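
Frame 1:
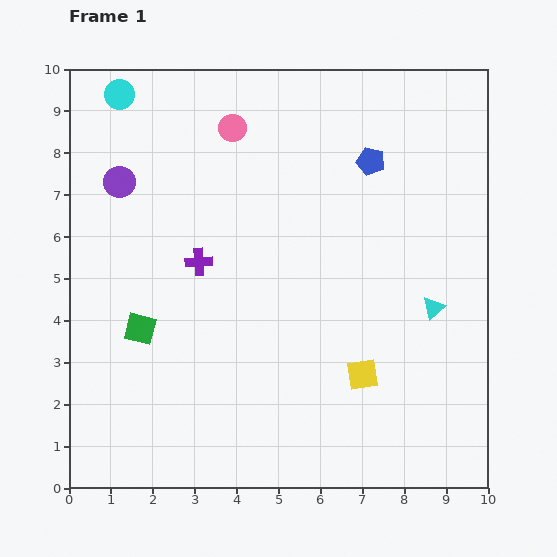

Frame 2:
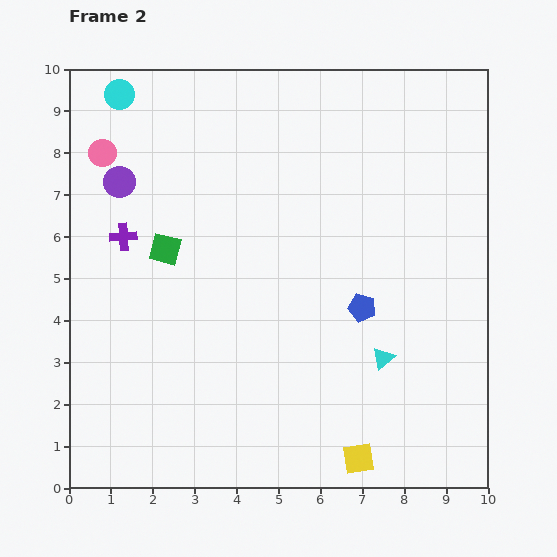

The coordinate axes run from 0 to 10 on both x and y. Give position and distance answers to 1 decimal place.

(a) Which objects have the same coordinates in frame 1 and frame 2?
the purple circle, the cyan circle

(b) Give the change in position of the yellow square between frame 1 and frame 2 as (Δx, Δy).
(-0.1, -2.0)

The yellow square was at (7.0, 2.7) in frame 1 and (6.9, 0.7) in frame 2.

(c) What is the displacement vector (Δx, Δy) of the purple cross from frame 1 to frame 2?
(-1.8, 0.6)

The purple cross was at (3.1, 5.4) in frame 1 and (1.3, 6.0) in frame 2.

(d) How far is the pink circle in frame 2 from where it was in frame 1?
3.2

The pink circle moved from (3.9, 8.6) to (0.8, 8.0), a distance of √(3.1² + 0.6²) ≈ 3.2.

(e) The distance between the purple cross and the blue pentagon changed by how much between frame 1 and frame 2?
+1.1

Distance in frame 1: 4.8. Distance in frame 2: 5.9.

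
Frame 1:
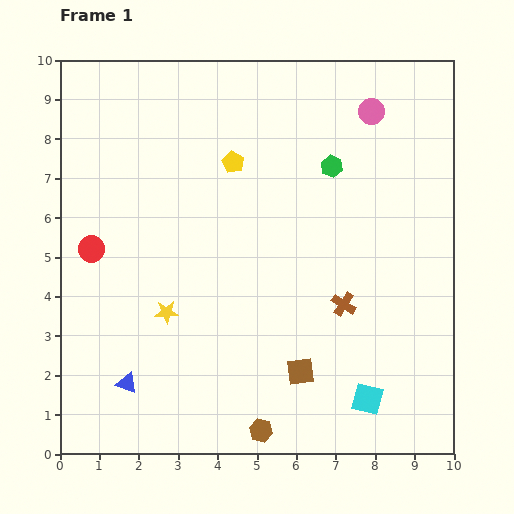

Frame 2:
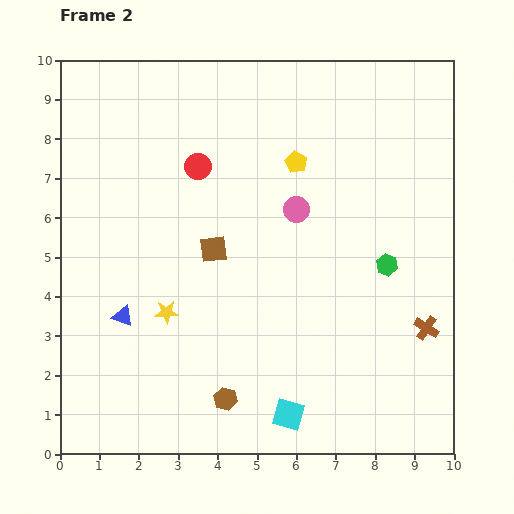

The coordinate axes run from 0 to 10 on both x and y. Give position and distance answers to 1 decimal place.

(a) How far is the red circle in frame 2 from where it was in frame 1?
3.4

The red circle moved from (0.8, 5.2) to (3.5, 7.3), a distance of √(2.7² + 2.1²) ≈ 3.4.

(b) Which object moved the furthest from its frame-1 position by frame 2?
the brown square

(moved 3.8; next 3.4)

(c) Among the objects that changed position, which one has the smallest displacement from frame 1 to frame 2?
the brown hexagon

(moved 1.2)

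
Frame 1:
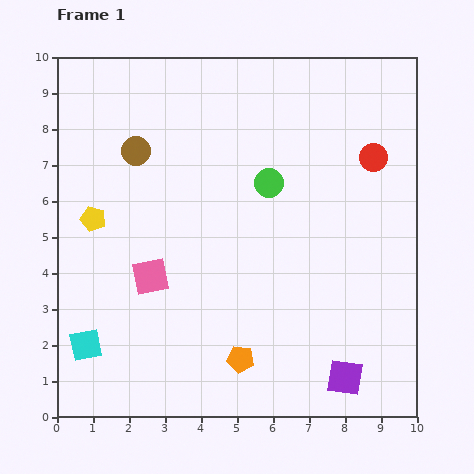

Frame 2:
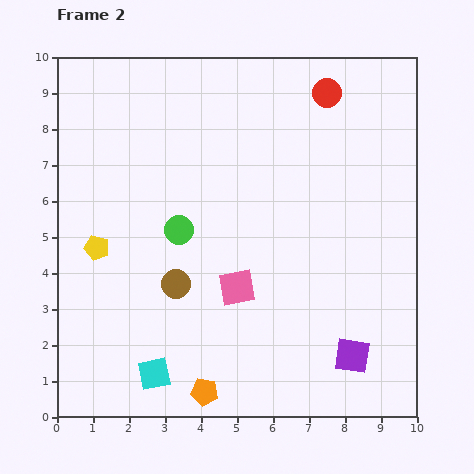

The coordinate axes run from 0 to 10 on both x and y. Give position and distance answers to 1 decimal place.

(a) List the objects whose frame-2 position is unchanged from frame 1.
none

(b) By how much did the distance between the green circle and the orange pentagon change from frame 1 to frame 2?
-0.4

Distance in frame 1: 5.0. Distance in frame 2: 4.6.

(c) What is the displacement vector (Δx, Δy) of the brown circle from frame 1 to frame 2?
(1.1, -3.7)

The brown circle was at (2.2, 7.4) in frame 1 and (3.3, 3.7) in frame 2.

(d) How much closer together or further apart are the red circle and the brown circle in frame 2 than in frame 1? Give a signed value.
+0.2

Distance in frame 1: 6.6. Distance in frame 2: 6.8.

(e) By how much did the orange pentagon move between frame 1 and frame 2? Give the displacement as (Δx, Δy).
(-1.0, -0.9)

The orange pentagon was at (5.1, 1.6) in frame 1 and (4.1, 0.7) in frame 2.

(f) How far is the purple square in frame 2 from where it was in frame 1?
0.6

The purple square moved from (8.0, 1.1) to (8.2, 1.7), a distance of √(0.2² + 0.6²) ≈ 0.6.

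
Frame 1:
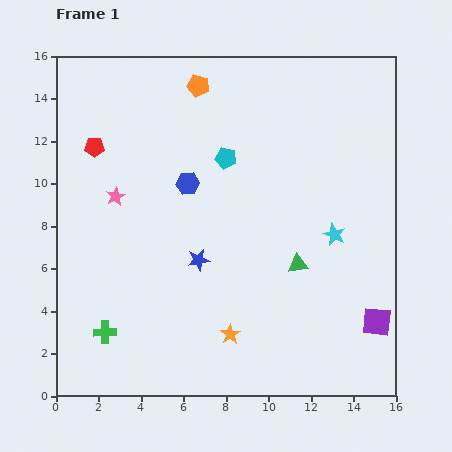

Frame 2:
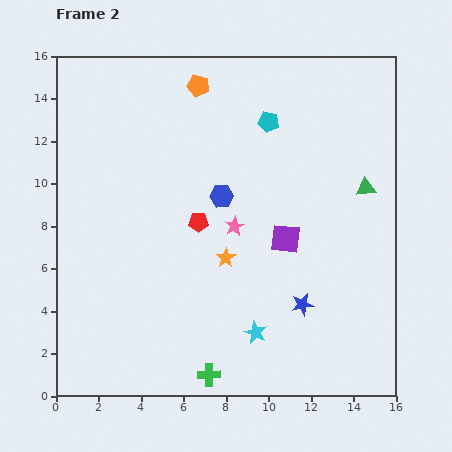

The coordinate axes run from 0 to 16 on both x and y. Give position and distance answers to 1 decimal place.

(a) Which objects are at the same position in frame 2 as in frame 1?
the orange pentagon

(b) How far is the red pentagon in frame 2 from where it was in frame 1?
6.0

The red pentagon moved from (1.8, 11.7) to (6.7, 8.2), a distance of √(4.9² + 3.5²) ≈ 6.0.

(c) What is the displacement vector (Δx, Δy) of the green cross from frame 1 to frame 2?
(4.9, -2.0)

The green cross was at (2.3, 3.0) in frame 1 and (7.2, 1.0) in frame 2.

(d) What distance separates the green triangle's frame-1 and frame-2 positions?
4.8

The green triangle moved from (11.4, 6.2) to (14.6, 9.8), a distance of √(3.2² + 3.6²) ≈ 4.8.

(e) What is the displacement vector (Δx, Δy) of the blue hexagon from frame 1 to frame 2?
(1.6, -0.6)

The blue hexagon was at (6.2, 10.0) in frame 1 and (7.8, 9.4) in frame 2.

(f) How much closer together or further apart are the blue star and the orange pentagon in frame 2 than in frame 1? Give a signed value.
+3.2

Distance in frame 1: 8.2. Distance in frame 2: 11.4.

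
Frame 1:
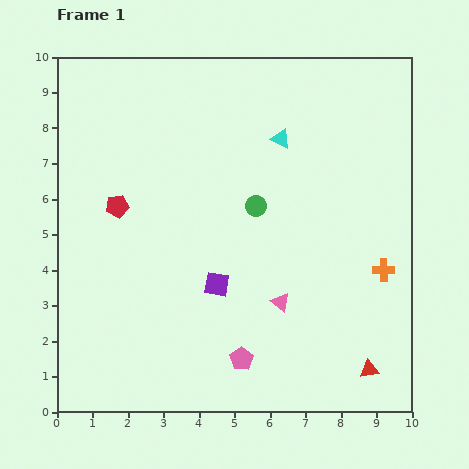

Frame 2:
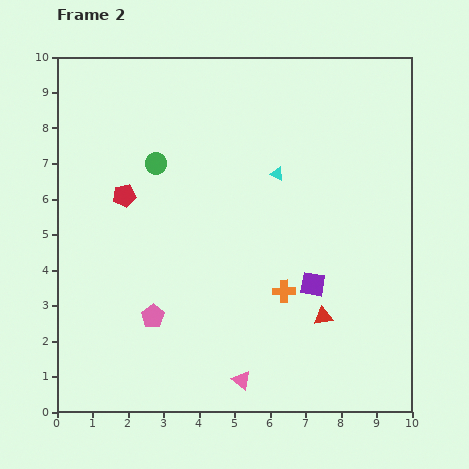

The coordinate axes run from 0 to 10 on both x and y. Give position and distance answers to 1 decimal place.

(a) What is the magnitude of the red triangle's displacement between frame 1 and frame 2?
2.0

The red triangle moved from (8.8, 1.2) to (7.5, 2.7), a distance of √(1.3² + 1.5²) ≈ 2.0.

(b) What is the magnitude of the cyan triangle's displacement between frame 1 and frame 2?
1.0

The cyan triangle moved from (6.3, 7.7) to (6.2, 6.7), a distance of √(0.1² + 1.0²) ≈ 1.0.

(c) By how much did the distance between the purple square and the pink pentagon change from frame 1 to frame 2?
+2.4

Distance in frame 1: 2.2. Distance in frame 2: 4.6.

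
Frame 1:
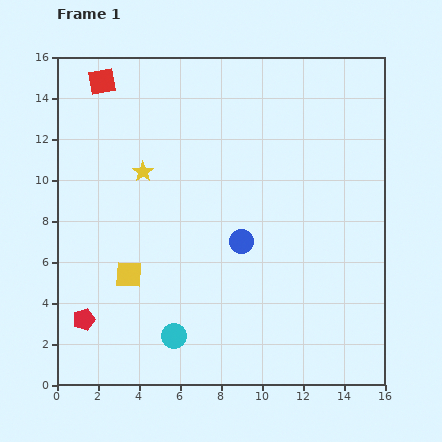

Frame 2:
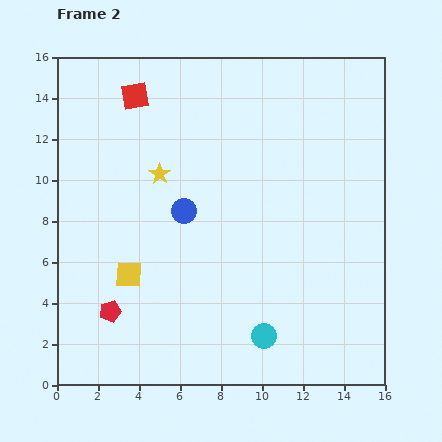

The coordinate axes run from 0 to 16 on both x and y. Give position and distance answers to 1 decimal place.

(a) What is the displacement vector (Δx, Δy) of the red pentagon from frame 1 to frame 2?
(1.3, 0.4)

The red pentagon was at (1.3, 3.2) in frame 1 and (2.6, 3.6) in frame 2.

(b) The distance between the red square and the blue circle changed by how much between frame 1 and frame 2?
-4.2

Distance in frame 1: 10.3. Distance in frame 2: 6.1.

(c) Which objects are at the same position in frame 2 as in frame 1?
the yellow square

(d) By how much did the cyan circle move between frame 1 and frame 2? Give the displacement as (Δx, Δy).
(4.4, 0.0)

The cyan circle was at (5.7, 2.4) in frame 1 and (10.1, 2.4) in frame 2.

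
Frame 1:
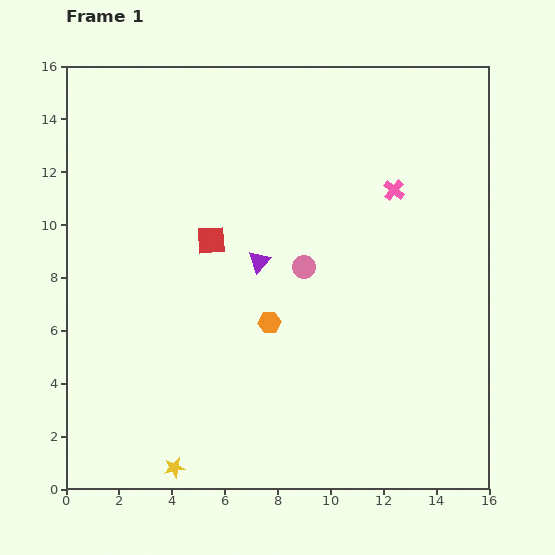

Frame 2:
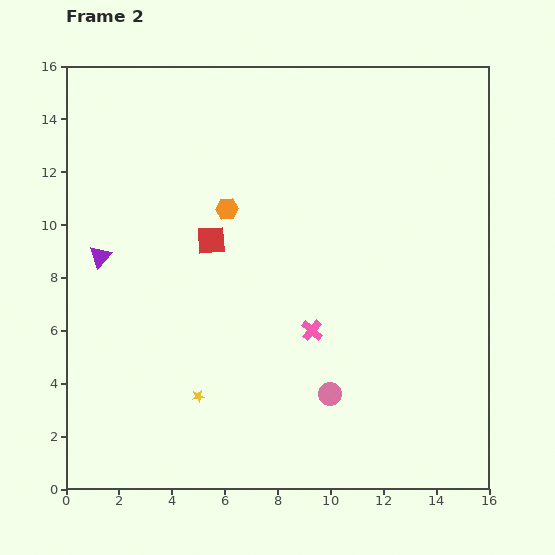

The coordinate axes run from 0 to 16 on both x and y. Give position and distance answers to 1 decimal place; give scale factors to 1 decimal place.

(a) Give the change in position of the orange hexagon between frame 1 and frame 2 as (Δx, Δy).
(-1.6, 4.3)

The orange hexagon was at (7.7, 6.3) in frame 1 and (6.1, 10.6) in frame 2.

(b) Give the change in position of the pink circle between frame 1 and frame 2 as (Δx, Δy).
(1.0, -4.8)

The pink circle was at (9.0, 8.4) in frame 1 and (10.0, 3.6) in frame 2.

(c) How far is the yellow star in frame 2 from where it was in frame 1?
2.8

The yellow star moved from (4.1, 0.8) to (5.0, 3.5), a distance of √(0.9² + 2.7²) ≈ 2.8.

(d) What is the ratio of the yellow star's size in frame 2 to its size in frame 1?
0.6×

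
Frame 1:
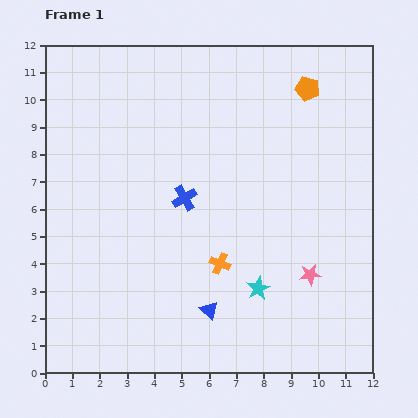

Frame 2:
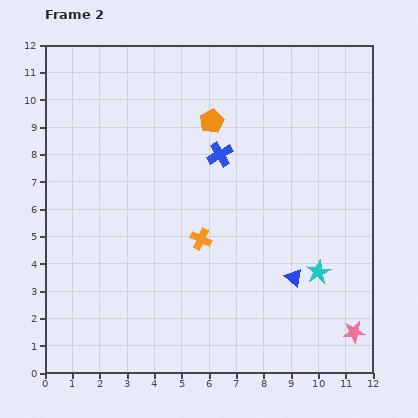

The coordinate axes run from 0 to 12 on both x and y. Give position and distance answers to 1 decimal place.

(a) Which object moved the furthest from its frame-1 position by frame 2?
the orange pentagon

(moved 3.7; next 3.3)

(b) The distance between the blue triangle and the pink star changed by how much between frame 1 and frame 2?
-0.9

Distance in frame 1: 3.9. Distance in frame 2: 3.0.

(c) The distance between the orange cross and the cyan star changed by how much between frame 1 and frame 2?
+2.8

Distance in frame 1: 1.7. Distance in frame 2: 4.5.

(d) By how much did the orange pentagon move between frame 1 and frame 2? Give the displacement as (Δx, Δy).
(-3.5, -1.2)

The orange pentagon was at (9.6, 10.4) in frame 1 and (6.1, 9.2) in frame 2.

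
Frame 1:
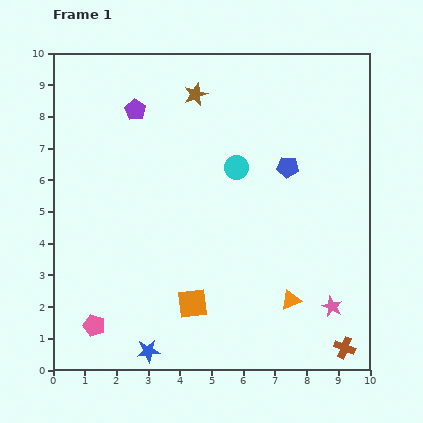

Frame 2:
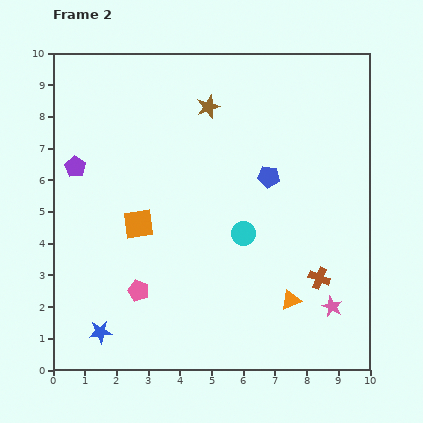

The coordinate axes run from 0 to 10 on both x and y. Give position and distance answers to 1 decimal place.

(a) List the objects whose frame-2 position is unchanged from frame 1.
the pink star, the orange triangle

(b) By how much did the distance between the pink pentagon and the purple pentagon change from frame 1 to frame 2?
-2.5

Distance in frame 1: 6.9. Distance in frame 2: 4.4.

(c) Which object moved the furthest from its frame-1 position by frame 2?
the orange square

(moved 3.0; next 2.6)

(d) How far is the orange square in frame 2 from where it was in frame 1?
3.0

The orange square moved from (4.4, 2.1) to (2.7, 4.6), a distance of √(1.7² + 2.5²) ≈ 3.0.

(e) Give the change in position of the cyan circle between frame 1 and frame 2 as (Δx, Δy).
(0.2, -2.1)

The cyan circle was at (5.8, 6.4) in frame 1 and (6.0, 4.3) in frame 2.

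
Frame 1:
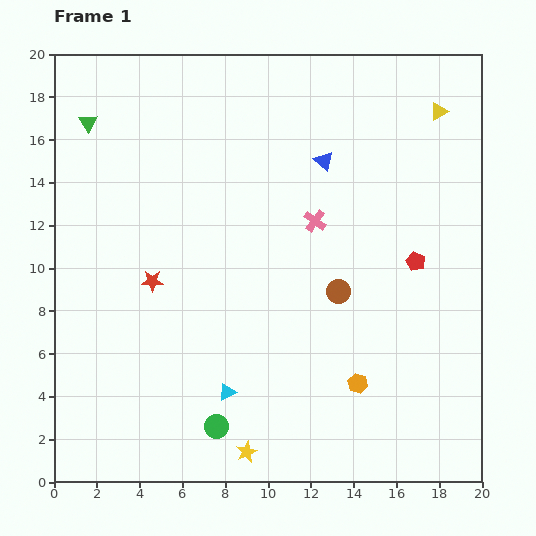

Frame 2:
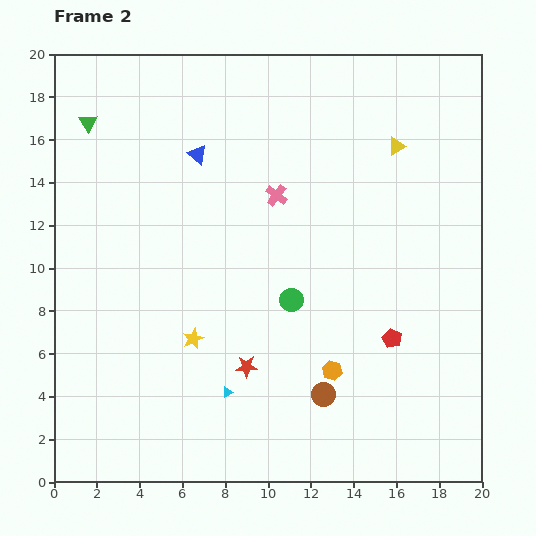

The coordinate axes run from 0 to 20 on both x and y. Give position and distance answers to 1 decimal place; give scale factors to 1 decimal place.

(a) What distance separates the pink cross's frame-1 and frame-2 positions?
2.2

The pink cross moved from (12.2, 12.2) to (10.4, 13.4), a distance of √(1.8² + 1.2²) ≈ 2.2.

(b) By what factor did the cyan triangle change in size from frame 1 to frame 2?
0.6×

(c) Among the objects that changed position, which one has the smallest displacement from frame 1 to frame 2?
the orange hexagon

(moved 1.3)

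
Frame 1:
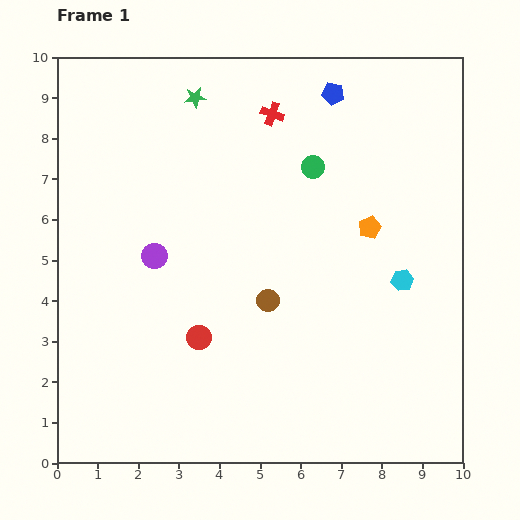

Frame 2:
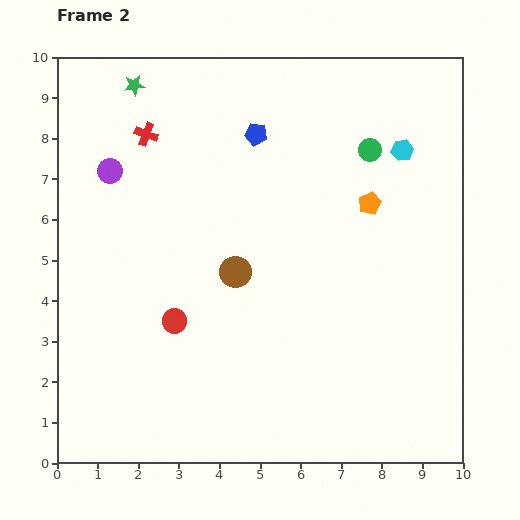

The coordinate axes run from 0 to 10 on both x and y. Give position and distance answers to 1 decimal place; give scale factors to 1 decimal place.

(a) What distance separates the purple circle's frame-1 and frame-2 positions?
2.4

The purple circle moved from (2.4, 5.1) to (1.3, 7.2), a distance of √(1.1² + 2.1²) ≈ 2.4.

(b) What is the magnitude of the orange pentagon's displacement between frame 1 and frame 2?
0.6

The orange pentagon moved from (7.7, 5.8) to (7.7, 6.4), a distance of √(0.0² + 0.6²) ≈ 0.6.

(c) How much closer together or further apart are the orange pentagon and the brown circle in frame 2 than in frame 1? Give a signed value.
+0.6

Distance in frame 1: 3.1. Distance in frame 2: 3.7.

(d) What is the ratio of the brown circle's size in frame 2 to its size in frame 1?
1.4×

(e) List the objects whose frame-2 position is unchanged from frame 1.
none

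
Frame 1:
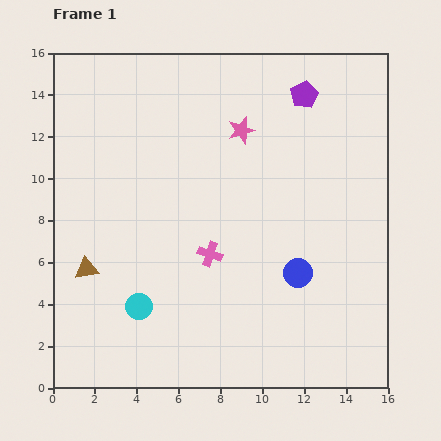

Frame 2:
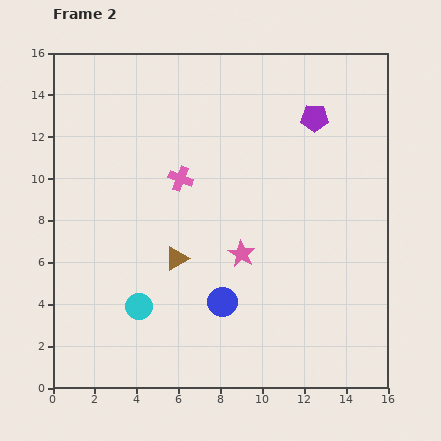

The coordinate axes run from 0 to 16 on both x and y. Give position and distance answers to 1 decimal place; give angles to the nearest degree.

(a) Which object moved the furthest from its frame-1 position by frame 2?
the pink star

(moved 5.9; next 4.3)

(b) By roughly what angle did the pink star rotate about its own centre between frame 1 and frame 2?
25° counter-clockwise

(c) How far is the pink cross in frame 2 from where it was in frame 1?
3.9

The pink cross moved from (7.5, 6.4) to (6.1, 10.0), a distance of √(1.4² + 3.6²) ≈ 3.9.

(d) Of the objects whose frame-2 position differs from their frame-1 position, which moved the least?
the purple pentagon

(moved 1.2)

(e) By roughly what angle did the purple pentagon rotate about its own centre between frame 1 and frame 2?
31° clockwise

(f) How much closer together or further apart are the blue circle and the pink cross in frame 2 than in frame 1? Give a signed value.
+1.9

Distance in frame 1: 4.3. Distance in frame 2: 6.2.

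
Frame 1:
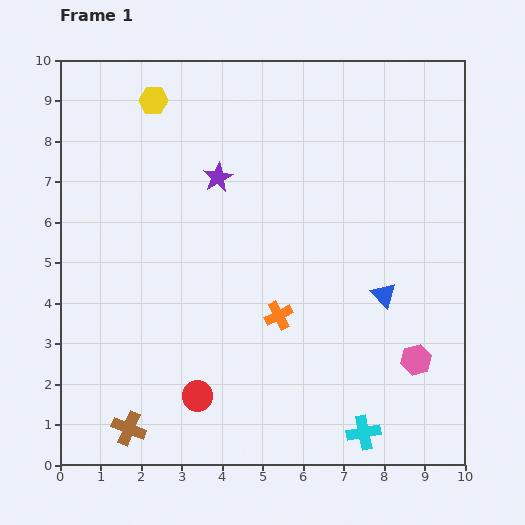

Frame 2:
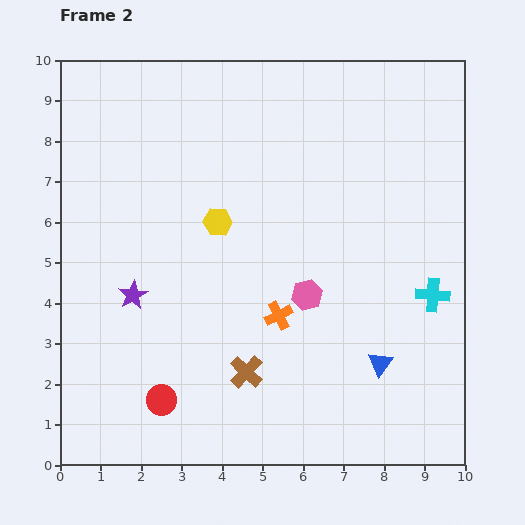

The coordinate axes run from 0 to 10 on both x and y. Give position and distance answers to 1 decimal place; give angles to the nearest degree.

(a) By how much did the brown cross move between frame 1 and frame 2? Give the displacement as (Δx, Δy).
(2.9, 1.4)

The brown cross was at (1.7, 0.9) in frame 1 and (4.6, 2.3) in frame 2.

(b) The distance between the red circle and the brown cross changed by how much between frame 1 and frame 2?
+0.3

Distance in frame 1: 1.9. Distance in frame 2: 2.2.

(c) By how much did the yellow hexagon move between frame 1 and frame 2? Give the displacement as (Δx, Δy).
(1.6, -3.0)

The yellow hexagon was at (2.3, 9.0) in frame 1 and (3.9, 6.0) in frame 2.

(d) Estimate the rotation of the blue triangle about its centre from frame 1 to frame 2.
19° clockwise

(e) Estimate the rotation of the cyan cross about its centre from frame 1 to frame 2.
16° clockwise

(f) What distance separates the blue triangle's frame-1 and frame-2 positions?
1.7

The blue triangle moved from (8.0, 4.2) to (7.9, 2.5), a distance of √(0.1² + 1.7²) ≈ 1.7.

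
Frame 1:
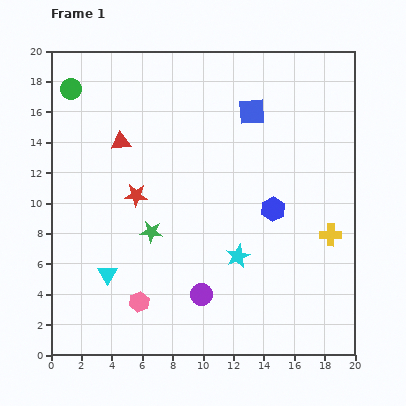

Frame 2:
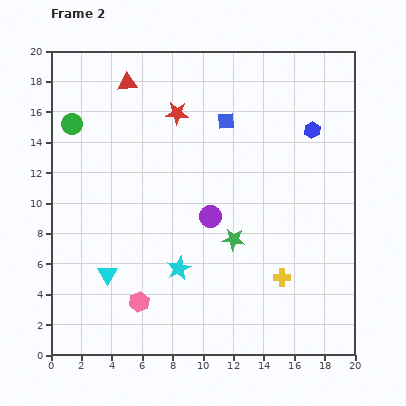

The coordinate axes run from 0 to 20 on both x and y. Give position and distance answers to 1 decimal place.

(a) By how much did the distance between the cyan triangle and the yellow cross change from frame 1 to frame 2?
-3.4

Distance in frame 1: 14.9. Distance in frame 2: 11.5.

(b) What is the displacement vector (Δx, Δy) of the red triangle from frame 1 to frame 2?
(0.4, 3.9)

The red triangle was at (4.6, 14.0) in frame 1 and (5.0, 17.9) in frame 2.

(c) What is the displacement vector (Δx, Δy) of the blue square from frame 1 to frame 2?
(-1.7, -0.6)

The blue square was at (13.2, 16.0) in frame 1 and (11.5, 15.4) in frame 2.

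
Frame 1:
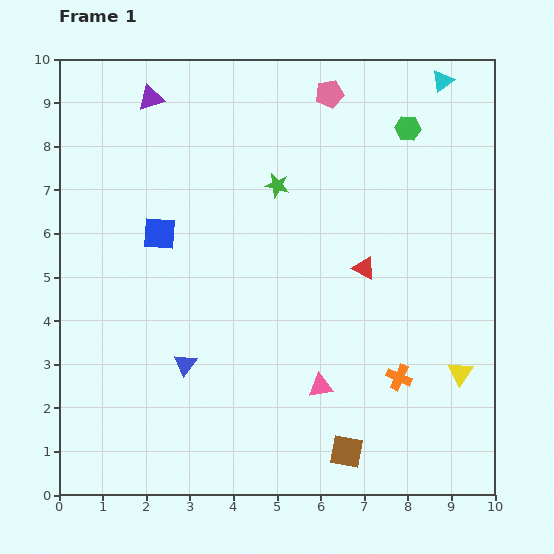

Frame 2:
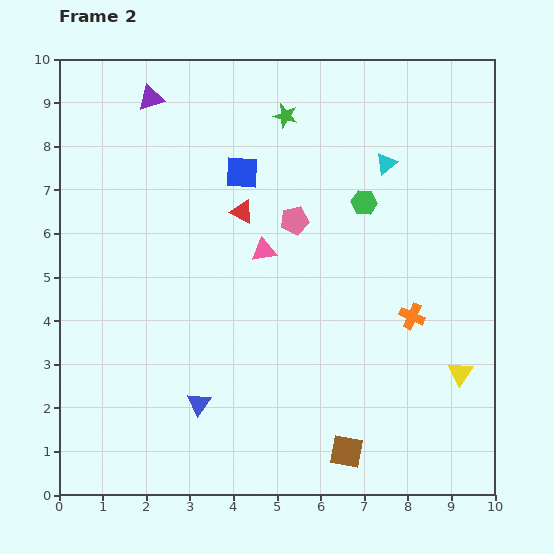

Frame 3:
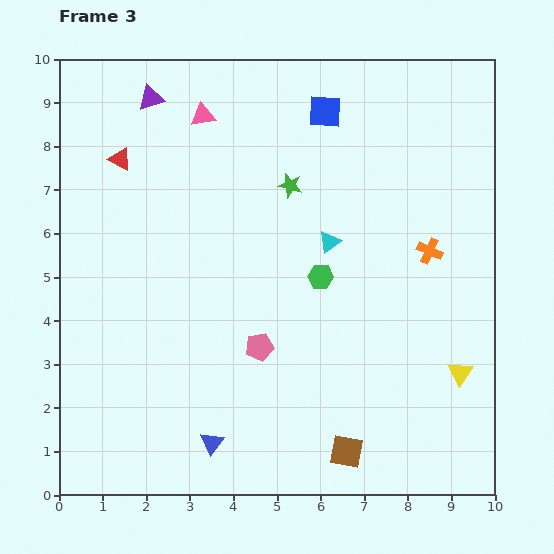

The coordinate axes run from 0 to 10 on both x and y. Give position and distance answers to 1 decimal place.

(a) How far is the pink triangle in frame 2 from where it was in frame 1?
3.4

The pink triangle moved from (6.0, 2.5) to (4.7, 5.6), a distance of √(1.3² + 3.1²) ≈ 3.4.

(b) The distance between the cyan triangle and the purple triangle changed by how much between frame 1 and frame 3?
-1.4

Distance in frame 1: 6.7. Distance in frame 3: 5.3.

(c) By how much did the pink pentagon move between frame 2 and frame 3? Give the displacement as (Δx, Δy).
(-0.8, -2.9)

The pink pentagon was at (5.4, 6.3) in frame 2 and (4.6, 3.4) in frame 3.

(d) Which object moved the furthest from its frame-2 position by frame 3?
the pink triangle

(moved 3.4; next 3.0)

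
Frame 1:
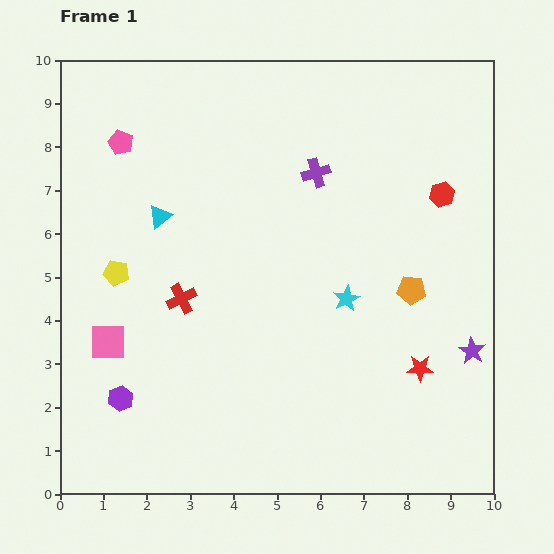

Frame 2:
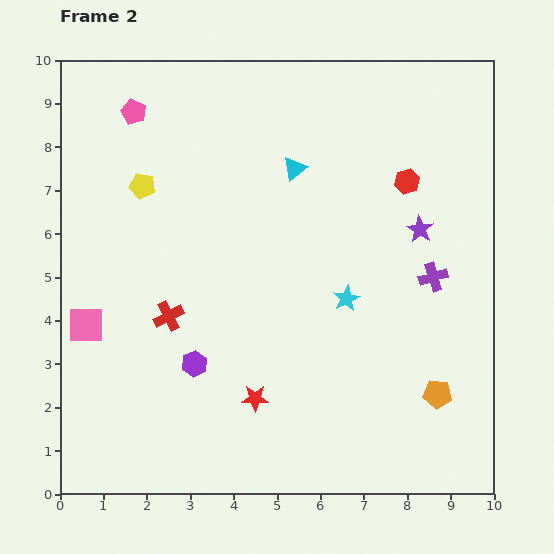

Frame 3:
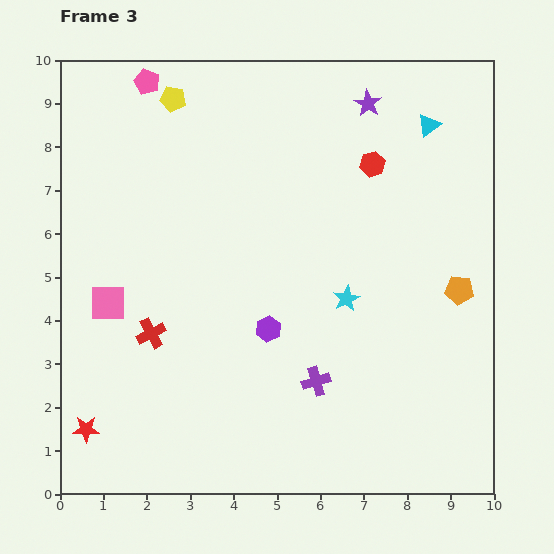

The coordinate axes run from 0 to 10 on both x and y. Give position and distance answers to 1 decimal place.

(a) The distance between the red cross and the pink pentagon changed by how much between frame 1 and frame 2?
+0.9

Distance in frame 1: 3.9. Distance in frame 2: 4.8.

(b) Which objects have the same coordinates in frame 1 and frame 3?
the cyan star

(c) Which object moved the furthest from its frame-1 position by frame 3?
the red star

(moved 7.8; next 6.5)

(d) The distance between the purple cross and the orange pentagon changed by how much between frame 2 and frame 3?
+1.2

Distance in frame 2: 2.7. Distance in frame 3: 3.9.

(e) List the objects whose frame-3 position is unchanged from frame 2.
the cyan star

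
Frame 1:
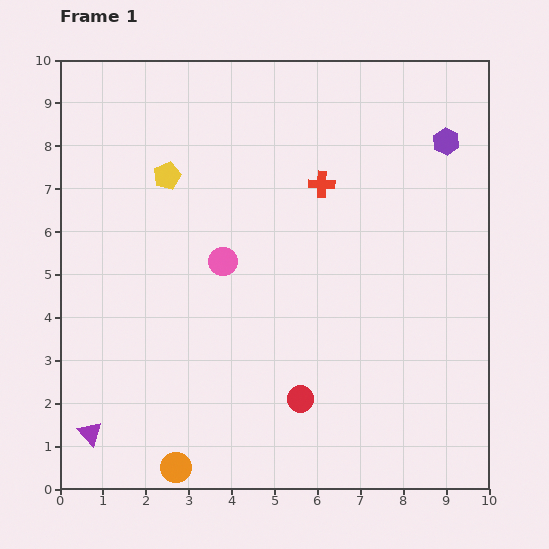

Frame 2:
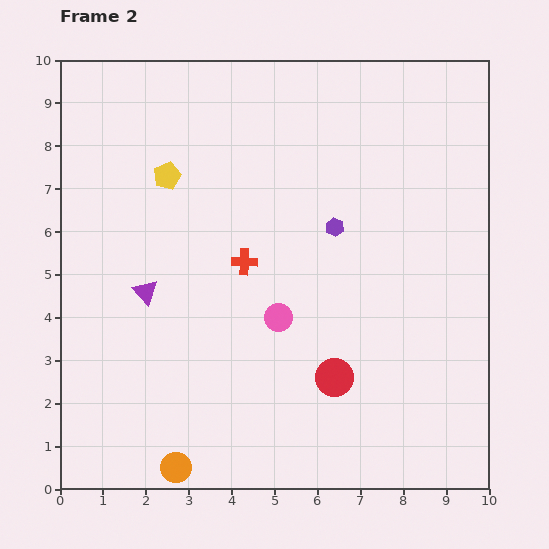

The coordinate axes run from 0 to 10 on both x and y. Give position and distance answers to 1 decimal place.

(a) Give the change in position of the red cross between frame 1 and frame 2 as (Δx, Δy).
(-1.8, -1.8)

The red cross was at (6.1, 7.1) in frame 1 and (4.3, 5.3) in frame 2.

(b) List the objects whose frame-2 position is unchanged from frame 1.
the orange circle, the yellow pentagon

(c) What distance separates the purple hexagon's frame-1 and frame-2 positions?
3.3

The purple hexagon moved from (9.0, 8.1) to (6.4, 6.1), a distance of √(2.6² + 2.0²) ≈ 3.3.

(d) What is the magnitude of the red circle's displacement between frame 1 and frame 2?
0.9

The red circle moved from (5.6, 2.1) to (6.4, 2.6), a distance of √(0.8² + 0.5²) ≈ 0.9.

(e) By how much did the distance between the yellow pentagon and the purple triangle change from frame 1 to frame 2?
-3.6

Distance in frame 1: 6.3. Distance in frame 2: 2.7.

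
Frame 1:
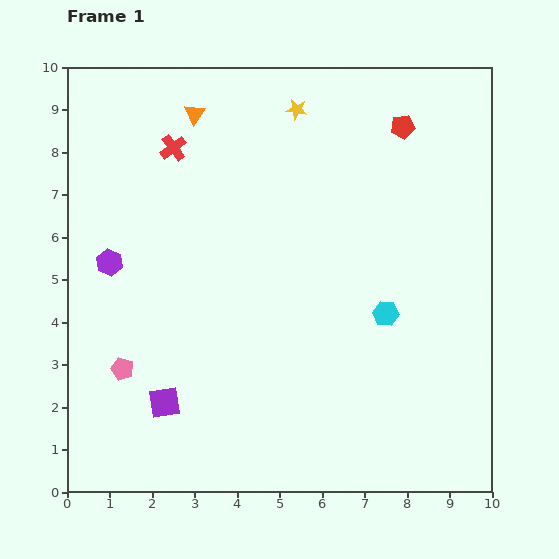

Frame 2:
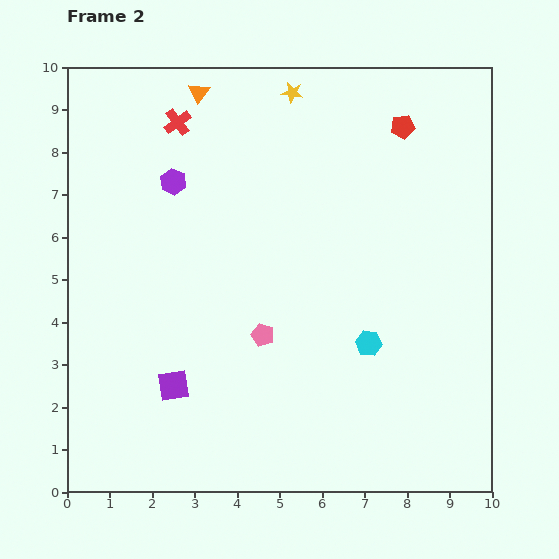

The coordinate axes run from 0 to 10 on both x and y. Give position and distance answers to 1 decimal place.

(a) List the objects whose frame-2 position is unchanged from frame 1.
the red pentagon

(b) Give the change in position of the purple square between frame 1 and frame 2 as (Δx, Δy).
(0.2, 0.4)

The purple square was at (2.3, 2.1) in frame 1 and (2.5, 2.5) in frame 2.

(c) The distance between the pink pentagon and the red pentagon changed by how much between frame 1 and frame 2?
-2.8

Distance in frame 1: 8.7. Distance in frame 2: 5.9.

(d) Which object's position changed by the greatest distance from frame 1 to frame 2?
the pink pentagon

(moved 3.4; next 2.4)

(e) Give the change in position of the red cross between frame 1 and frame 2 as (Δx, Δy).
(0.1, 0.6)

The red cross was at (2.5, 8.1) in frame 1 and (2.6, 8.7) in frame 2.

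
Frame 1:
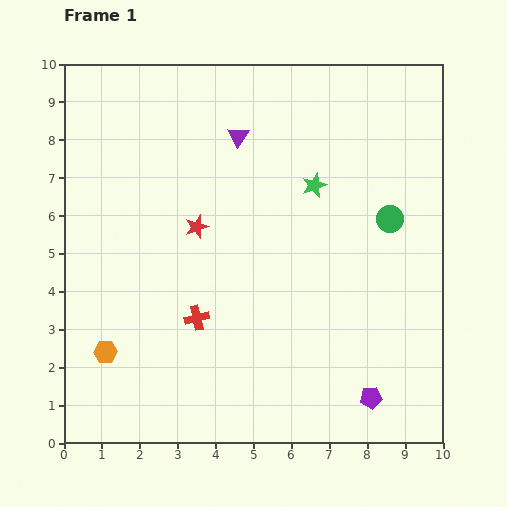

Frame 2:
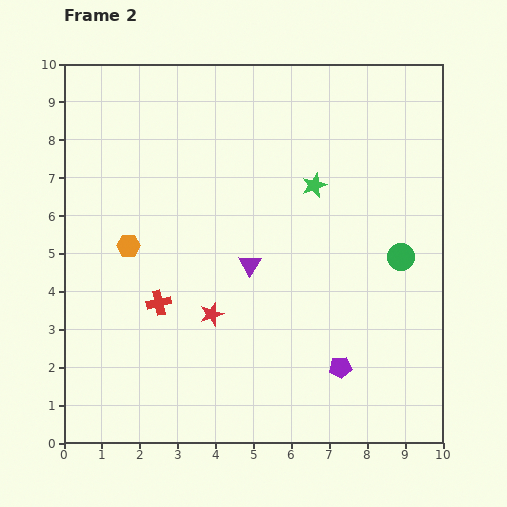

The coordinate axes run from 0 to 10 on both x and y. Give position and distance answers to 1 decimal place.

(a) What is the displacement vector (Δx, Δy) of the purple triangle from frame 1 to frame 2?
(0.3, -3.4)

The purple triangle was at (4.6, 8.1) in frame 1 and (4.9, 4.7) in frame 2.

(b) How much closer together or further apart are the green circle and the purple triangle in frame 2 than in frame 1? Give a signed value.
-0.6

Distance in frame 1: 4.6. Distance in frame 2: 4.0.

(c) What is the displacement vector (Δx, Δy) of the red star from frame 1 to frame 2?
(0.4, -2.3)

The red star was at (3.5, 5.7) in frame 1 and (3.9, 3.4) in frame 2.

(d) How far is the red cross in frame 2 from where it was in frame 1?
1.1

The red cross moved from (3.5, 3.3) to (2.5, 3.7), a distance of √(1.0² + 0.4²) ≈ 1.1.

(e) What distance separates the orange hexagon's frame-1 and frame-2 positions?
2.9

The orange hexagon moved from (1.1, 2.4) to (1.7, 5.2), a distance of √(0.6² + 2.8²) ≈ 2.9.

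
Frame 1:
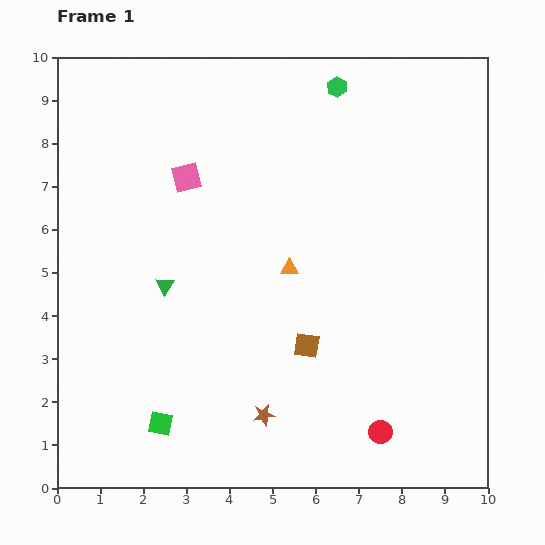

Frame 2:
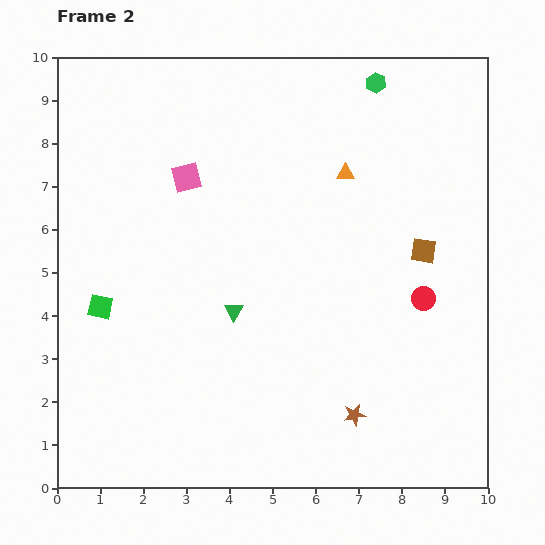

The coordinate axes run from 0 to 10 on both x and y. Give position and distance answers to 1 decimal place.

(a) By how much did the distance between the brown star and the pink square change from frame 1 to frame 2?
+0.9

Distance in frame 1: 5.8. Distance in frame 2: 6.7.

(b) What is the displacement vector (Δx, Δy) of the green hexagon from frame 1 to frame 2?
(0.9, 0.1)

The green hexagon was at (6.5, 9.3) in frame 1 and (7.4, 9.4) in frame 2.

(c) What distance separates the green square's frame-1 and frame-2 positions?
3.0

The green square moved from (2.4, 1.5) to (1.0, 4.2), a distance of √(1.4² + 2.7²) ≈ 3.0.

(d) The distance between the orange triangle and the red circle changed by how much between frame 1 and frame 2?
-0.9

Distance in frame 1: 4.3. Distance in frame 2: 3.4.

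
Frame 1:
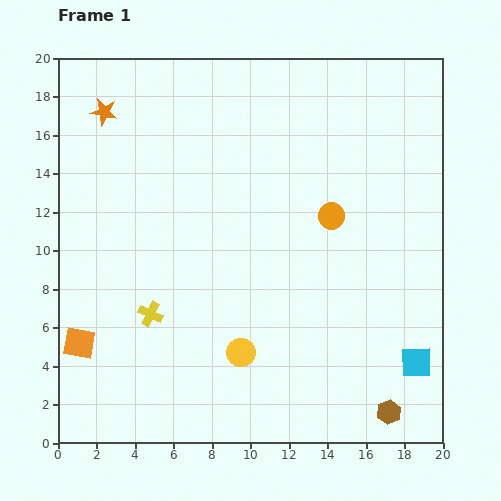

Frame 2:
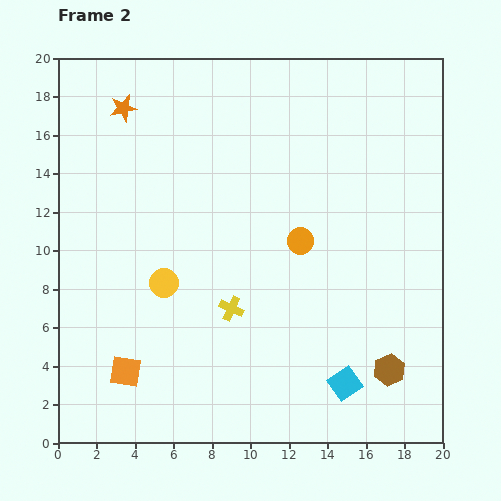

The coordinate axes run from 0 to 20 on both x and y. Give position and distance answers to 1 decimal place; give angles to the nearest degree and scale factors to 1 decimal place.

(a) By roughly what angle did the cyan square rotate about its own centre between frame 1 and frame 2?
34° counter-clockwise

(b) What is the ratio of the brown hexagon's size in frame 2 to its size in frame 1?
1.3×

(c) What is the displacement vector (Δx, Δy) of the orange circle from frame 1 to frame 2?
(-1.6, -1.3)

The orange circle was at (14.2, 11.8) in frame 1 and (12.6, 10.5) in frame 2.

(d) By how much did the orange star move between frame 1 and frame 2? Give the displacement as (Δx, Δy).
(1.0, 0.2)

The orange star was at (2.4, 17.2) in frame 1 and (3.4, 17.4) in frame 2.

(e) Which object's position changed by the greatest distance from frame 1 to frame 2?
the yellow circle

(moved 5.4; next 4.2)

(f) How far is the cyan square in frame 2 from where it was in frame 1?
3.9

The cyan square moved from (18.6, 4.2) to (14.9, 3.1), a distance of √(3.7² + 1.1²) ≈ 3.9.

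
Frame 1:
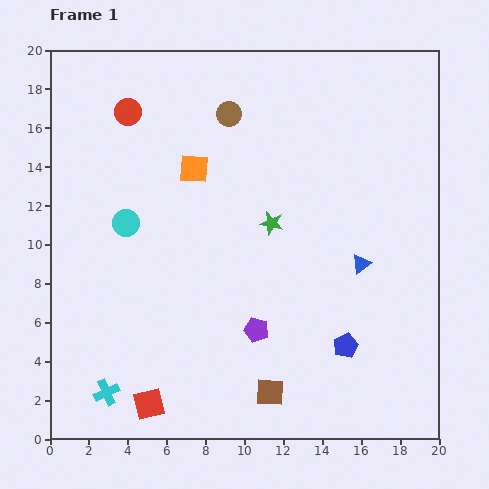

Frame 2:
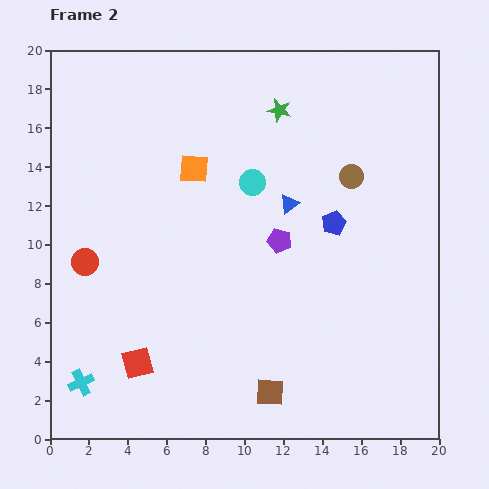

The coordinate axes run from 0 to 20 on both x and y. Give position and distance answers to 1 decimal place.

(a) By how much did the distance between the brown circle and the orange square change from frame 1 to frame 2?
+4.8

Distance in frame 1: 3.3. Distance in frame 2: 8.1.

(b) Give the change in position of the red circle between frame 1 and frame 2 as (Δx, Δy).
(-2.2, -7.7)

The red circle was at (4.0, 16.8) in frame 1 and (1.8, 9.1) in frame 2.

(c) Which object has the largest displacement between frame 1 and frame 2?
the red circle

(moved 8.0; next 7.1)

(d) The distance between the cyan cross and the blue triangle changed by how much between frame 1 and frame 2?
-0.6

Distance in frame 1: 14.7. Distance in frame 2: 14.1.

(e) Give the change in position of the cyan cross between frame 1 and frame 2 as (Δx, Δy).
(-1.3, 0.5)

The cyan cross was at (2.9, 2.4) in frame 1 and (1.6, 2.9) in frame 2.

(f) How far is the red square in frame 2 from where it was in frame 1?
2.2

The red square moved from (5.1, 1.8) to (4.5, 3.9), a distance of √(0.6² + 2.1²) ≈ 2.2.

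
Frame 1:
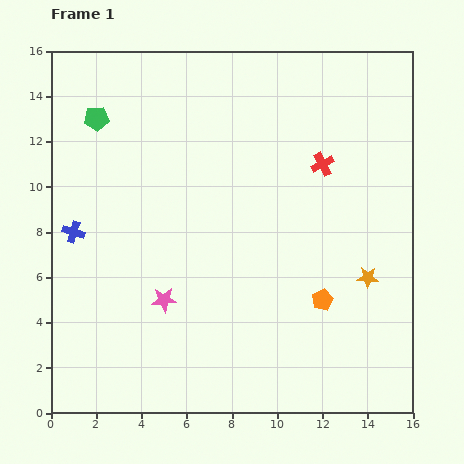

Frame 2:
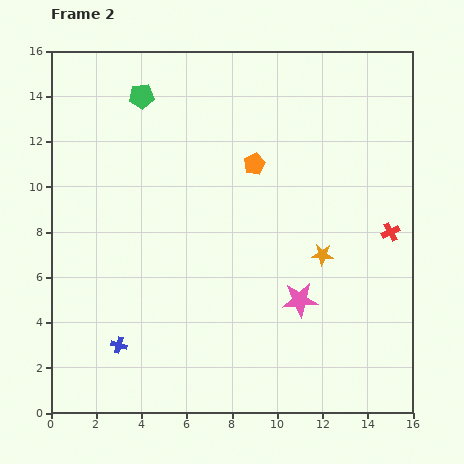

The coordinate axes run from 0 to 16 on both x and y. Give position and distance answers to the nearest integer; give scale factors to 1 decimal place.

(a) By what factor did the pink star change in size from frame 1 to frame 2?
1.4×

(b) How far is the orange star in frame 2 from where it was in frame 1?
2

The orange star moved from (14, 6) to (12, 7), a distance of √(2² + 1²) ≈ 2.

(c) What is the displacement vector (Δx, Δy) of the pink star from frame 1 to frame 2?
(6, 0)

The pink star was at (5, 5) in frame 1 and (11, 5) in frame 2.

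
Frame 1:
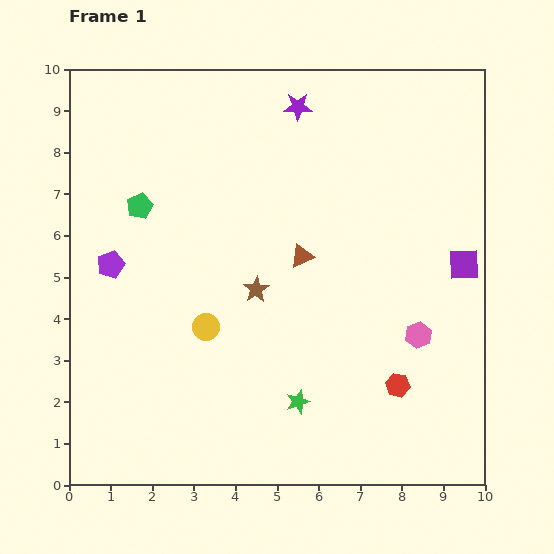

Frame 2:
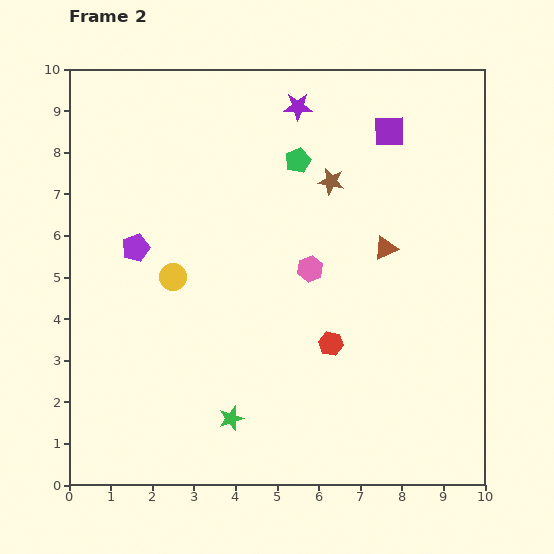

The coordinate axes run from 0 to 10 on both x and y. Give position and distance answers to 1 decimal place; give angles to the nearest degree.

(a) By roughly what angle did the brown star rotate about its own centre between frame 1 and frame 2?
29° counter-clockwise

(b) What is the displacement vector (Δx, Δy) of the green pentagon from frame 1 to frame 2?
(3.8, 1.1)

The green pentagon was at (1.7, 6.7) in frame 1 and (5.5, 7.8) in frame 2.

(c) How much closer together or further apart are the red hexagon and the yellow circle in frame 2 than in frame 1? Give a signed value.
-0.7

Distance in frame 1: 4.8. Distance in frame 2: 4.1.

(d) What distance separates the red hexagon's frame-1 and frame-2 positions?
1.9

The red hexagon moved from (7.9, 2.4) to (6.3, 3.4), a distance of √(1.6² + 1.0²) ≈ 1.9.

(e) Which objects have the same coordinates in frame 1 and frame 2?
the purple star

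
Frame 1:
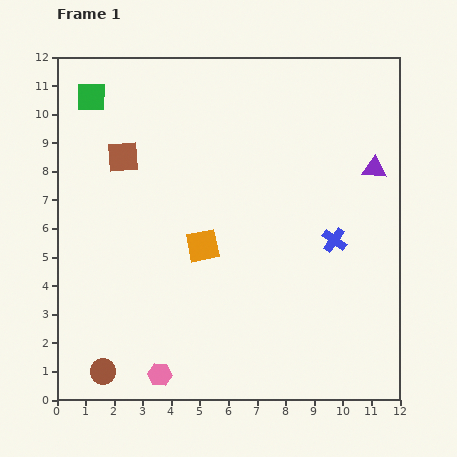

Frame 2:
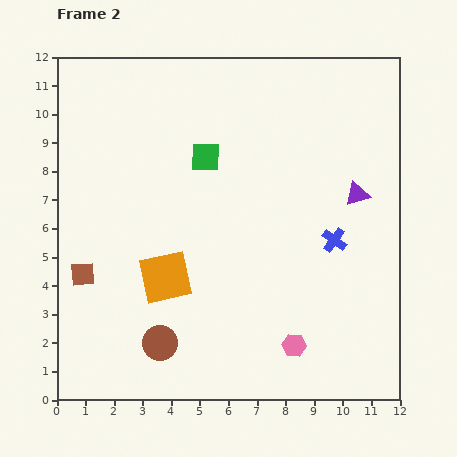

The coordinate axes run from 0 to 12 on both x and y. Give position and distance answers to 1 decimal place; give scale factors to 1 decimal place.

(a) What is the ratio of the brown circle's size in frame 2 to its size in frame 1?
1.4×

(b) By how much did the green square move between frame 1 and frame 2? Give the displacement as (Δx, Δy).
(4.0, -2.1)

The green square was at (1.2, 10.6) in frame 1 and (5.2, 8.5) in frame 2.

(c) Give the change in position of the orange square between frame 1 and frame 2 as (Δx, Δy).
(-1.3, -1.1)

The orange square was at (5.1, 5.4) in frame 1 and (3.8, 4.3) in frame 2.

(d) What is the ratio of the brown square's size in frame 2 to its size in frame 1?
0.8×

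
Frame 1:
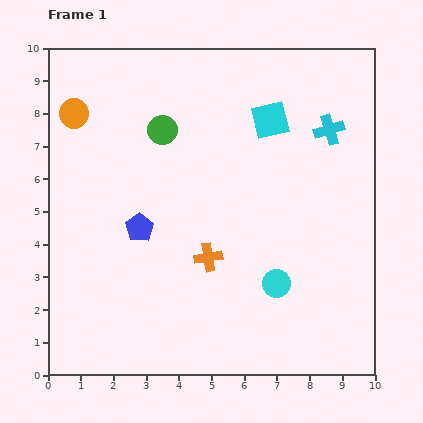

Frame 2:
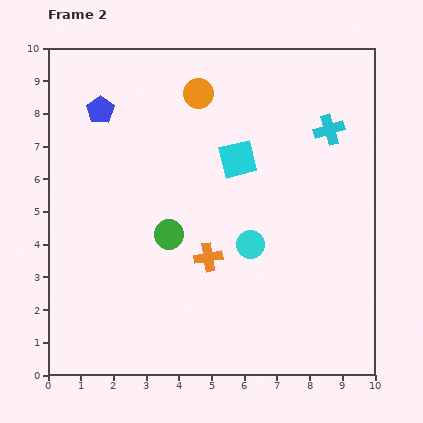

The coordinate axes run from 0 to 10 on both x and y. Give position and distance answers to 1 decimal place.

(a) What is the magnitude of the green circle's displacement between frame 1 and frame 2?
3.2

The green circle moved from (3.5, 7.5) to (3.7, 4.3), a distance of √(0.2² + 3.2²) ≈ 3.2.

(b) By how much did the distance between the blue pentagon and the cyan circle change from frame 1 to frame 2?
+1.7

Distance in frame 1: 4.5. Distance in frame 2: 6.2.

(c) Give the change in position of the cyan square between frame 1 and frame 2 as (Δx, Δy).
(-1.0, -1.2)

The cyan square was at (6.8, 7.8) in frame 1 and (5.8, 6.6) in frame 2.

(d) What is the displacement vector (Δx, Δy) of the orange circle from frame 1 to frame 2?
(3.8, 0.6)

The orange circle was at (0.8, 8.0) in frame 1 and (4.6, 8.6) in frame 2.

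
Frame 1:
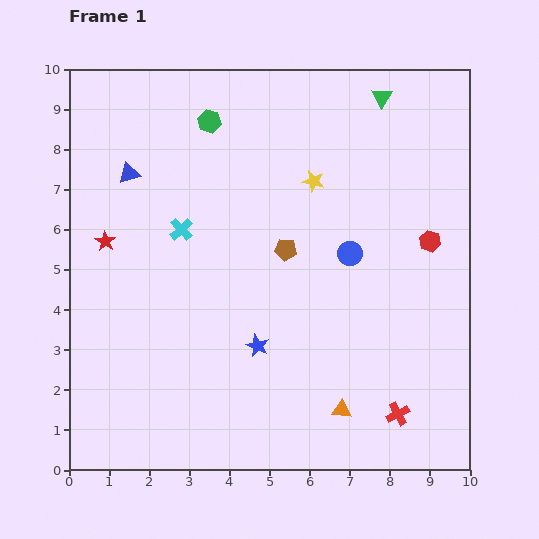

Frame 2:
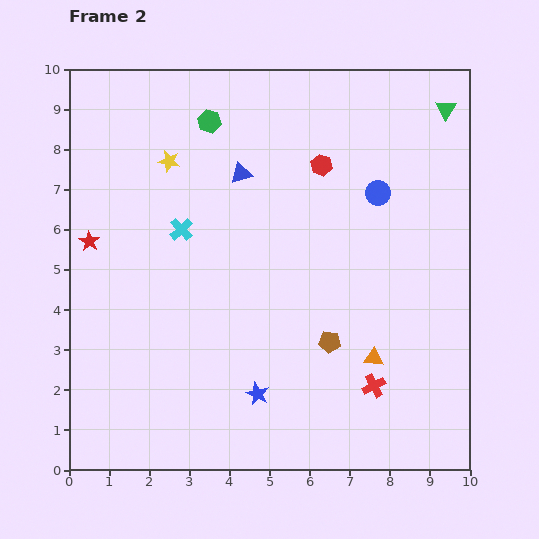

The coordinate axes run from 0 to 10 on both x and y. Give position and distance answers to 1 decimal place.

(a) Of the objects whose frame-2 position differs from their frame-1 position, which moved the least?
the red star

(moved 0.4)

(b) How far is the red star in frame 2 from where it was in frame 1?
0.4

The red star moved from (0.9, 5.7) to (0.5, 5.7), a distance of √(0.4² + 0.0²) ≈ 0.4.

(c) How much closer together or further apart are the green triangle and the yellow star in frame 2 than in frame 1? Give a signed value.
+4.3

Distance in frame 1: 2.7. Distance in frame 2: 7.0.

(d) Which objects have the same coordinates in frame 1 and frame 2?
the cyan cross, the green hexagon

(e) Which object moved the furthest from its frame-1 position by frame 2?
the yellow star

(moved 3.6; next 3.3)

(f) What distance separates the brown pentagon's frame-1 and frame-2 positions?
2.5

The brown pentagon moved from (5.4, 5.5) to (6.5, 3.2), a distance of √(1.1² + 2.3²) ≈ 2.5.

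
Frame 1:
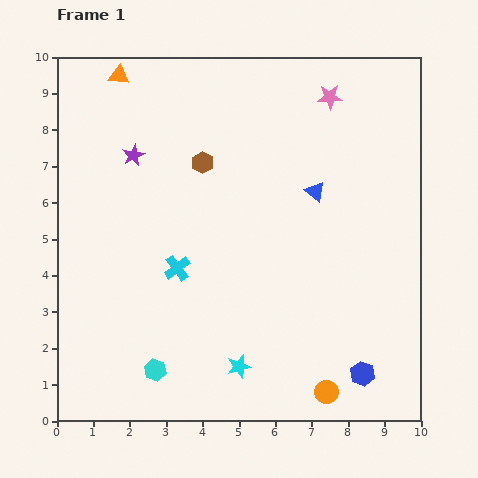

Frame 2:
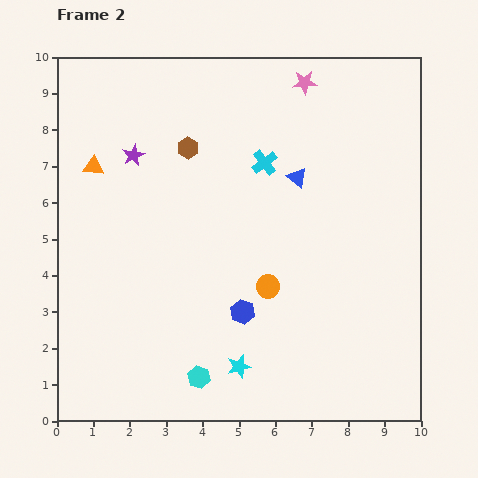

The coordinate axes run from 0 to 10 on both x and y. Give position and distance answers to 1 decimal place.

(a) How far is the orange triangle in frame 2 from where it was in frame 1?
2.6

The orange triangle moved from (1.7, 9.5) to (1.0, 7.0), a distance of √(0.7² + 2.5²) ≈ 2.6.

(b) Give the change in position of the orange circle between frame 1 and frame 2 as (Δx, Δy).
(-1.6, 2.9)

The orange circle was at (7.4, 0.8) in frame 1 and (5.8, 3.7) in frame 2.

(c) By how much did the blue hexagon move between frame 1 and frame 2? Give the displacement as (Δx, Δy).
(-3.3, 1.7)

The blue hexagon was at (8.4, 1.3) in frame 1 and (5.1, 3.0) in frame 2.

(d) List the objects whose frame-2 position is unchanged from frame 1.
the cyan star, the purple star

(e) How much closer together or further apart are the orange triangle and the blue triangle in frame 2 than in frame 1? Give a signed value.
-0.7

Distance in frame 1: 6.3. Distance in frame 2: 5.6.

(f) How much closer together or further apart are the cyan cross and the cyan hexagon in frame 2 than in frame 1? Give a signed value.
+3.3

Distance in frame 1: 2.9. Distance in frame 2: 6.2.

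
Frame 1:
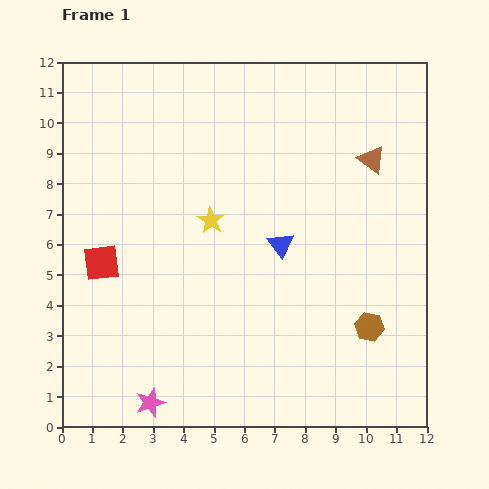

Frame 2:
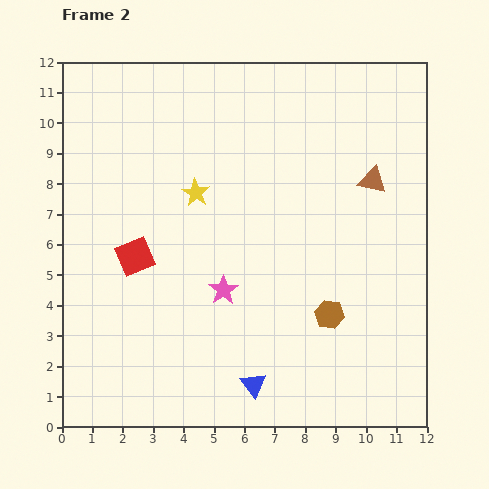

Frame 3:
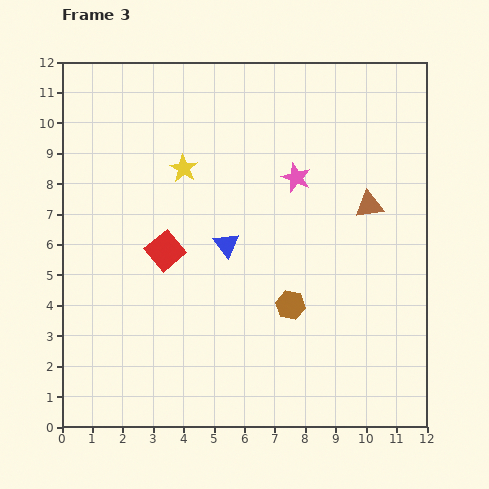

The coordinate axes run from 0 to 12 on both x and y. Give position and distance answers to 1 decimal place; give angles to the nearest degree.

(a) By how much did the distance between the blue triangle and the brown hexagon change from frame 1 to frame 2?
-0.6

Distance in frame 1: 4.0. Distance in frame 2: 3.4.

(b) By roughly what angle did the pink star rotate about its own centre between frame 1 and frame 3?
30° counter-clockwise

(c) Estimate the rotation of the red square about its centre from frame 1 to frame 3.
33° counter-clockwise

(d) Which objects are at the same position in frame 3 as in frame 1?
none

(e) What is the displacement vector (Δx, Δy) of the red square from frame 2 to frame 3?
(1.0, 0.2)

The red square was at (2.4, 5.6) in frame 2 and (3.4, 5.8) in frame 3.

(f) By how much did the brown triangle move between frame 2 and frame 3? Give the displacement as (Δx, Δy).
(-0.1, -0.8)

The brown triangle was at (10.2, 8.1) in frame 2 and (10.1, 7.3) in frame 3.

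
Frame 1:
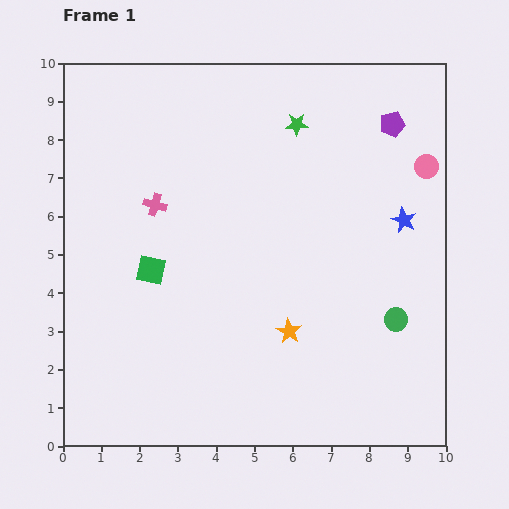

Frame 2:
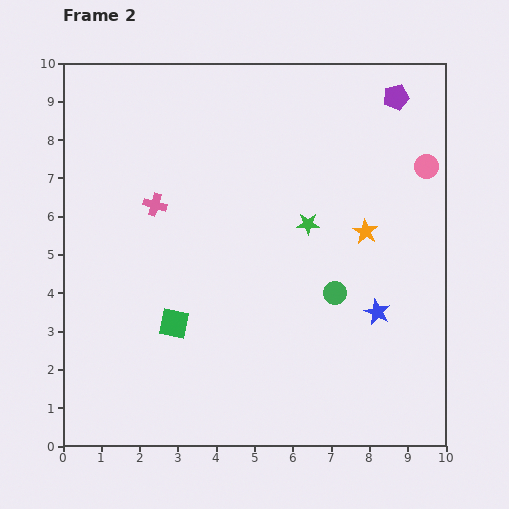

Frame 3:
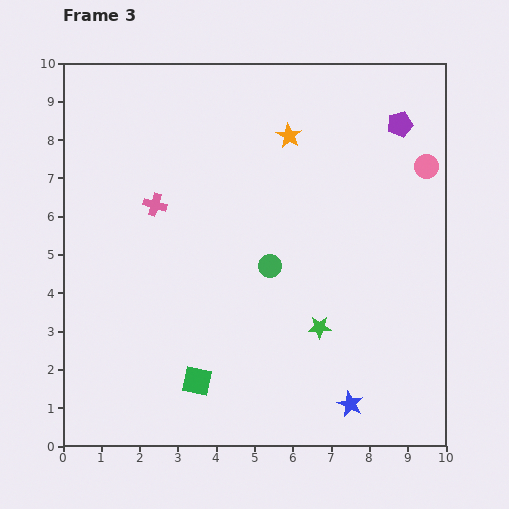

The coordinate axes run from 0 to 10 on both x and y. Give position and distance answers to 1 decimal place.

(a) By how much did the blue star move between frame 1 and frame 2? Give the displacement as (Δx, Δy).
(-0.7, -2.4)

The blue star was at (8.9, 5.9) in frame 1 and (8.2, 3.5) in frame 2.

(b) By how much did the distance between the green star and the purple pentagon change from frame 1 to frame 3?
+3.2

Distance in frame 1: 2.5. Distance in frame 3: 5.7.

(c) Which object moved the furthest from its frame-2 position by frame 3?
the orange star

(moved 3.2; next 2.7)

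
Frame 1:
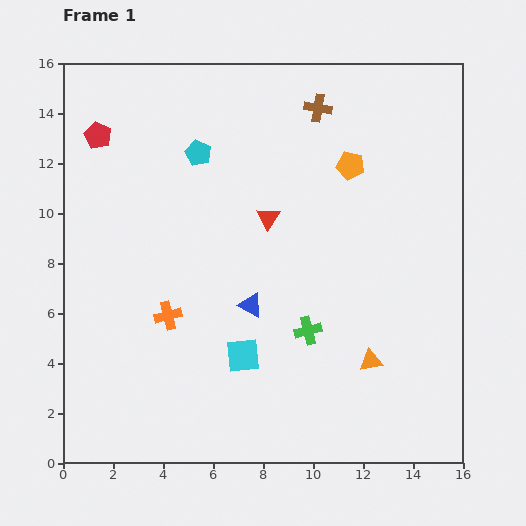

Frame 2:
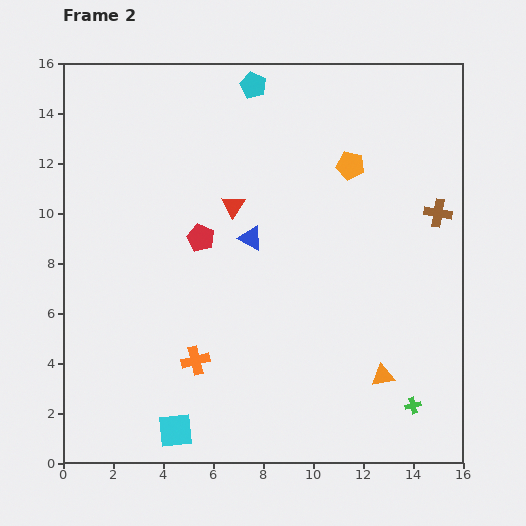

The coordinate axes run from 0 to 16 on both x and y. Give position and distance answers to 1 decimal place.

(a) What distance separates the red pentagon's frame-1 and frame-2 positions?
5.8

The red pentagon moved from (1.4, 13.1) to (5.5, 9.0), a distance of √(4.1² + 4.1²) ≈ 5.8.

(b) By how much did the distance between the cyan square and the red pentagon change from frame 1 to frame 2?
-2.7

Distance in frame 1: 10.5. Distance in frame 2: 7.8.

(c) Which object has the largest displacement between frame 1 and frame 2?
the brown cross

(moved 6.4; next 5.8)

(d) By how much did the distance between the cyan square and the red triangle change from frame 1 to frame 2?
+3.7

Distance in frame 1: 5.6. Distance in frame 2: 9.3.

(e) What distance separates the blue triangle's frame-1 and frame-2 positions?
2.7

The blue triangle moved from (7.5, 6.3) to (7.5, 9.0), a distance of √(0.0² + 2.7²) ≈ 2.7.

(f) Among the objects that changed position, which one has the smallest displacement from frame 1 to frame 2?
the orange triangle

(moved 0.8)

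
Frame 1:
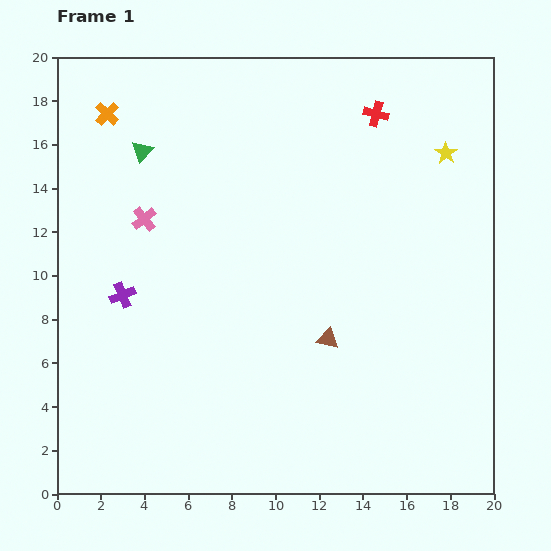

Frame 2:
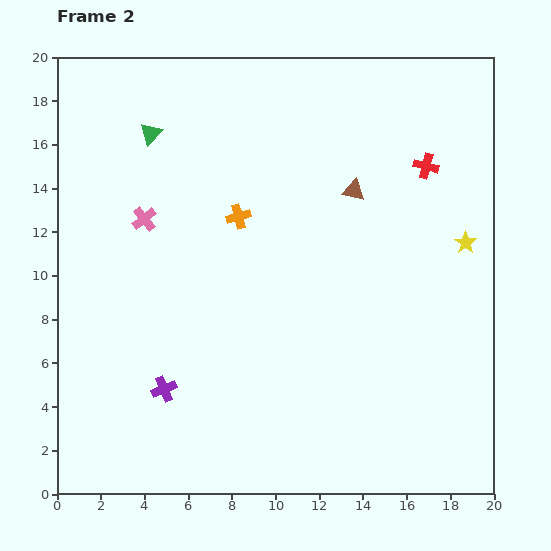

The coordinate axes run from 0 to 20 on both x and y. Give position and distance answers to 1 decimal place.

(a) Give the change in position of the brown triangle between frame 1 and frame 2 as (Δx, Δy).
(1.2, 6.8)

The brown triangle was at (12.4, 7.1) in frame 1 and (13.6, 13.9) in frame 2.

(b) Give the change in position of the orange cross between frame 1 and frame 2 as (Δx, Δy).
(6.0, -4.7)

The orange cross was at (2.3, 17.4) in frame 1 and (8.3, 12.7) in frame 2.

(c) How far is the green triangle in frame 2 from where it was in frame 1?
0.9

The green triangle moved from (3.9, 15.7) to (4.3, 16.5), a distance of √(0.4² + 0.8²) ≈ 0.9.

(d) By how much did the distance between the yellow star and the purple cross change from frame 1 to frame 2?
-0.9

Distance in frame 1: 16.2. Distance in frame 2: 15.3.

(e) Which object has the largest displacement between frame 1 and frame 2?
the orange cross

(moved 7.6; next 6.9)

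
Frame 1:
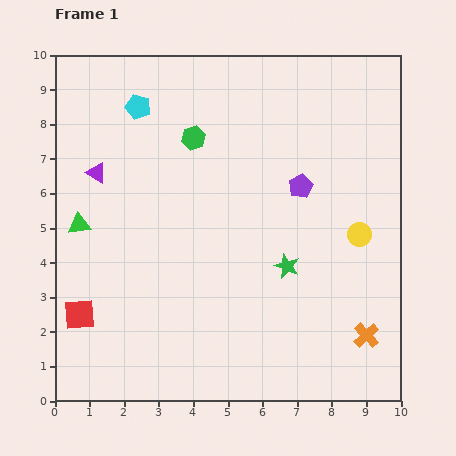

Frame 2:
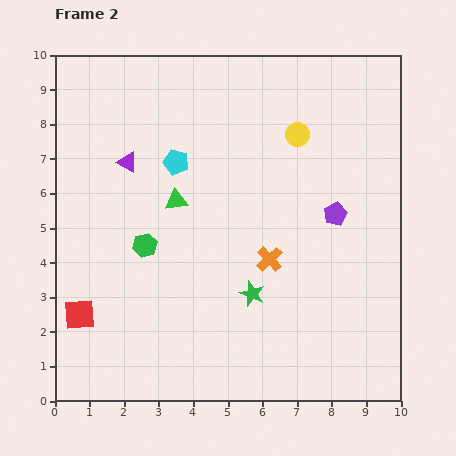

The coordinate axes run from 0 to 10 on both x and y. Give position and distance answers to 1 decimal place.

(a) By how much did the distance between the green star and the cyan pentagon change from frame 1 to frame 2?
-1.9

Distance in frame 1: 6.3. Distance in frame 2: 4.4.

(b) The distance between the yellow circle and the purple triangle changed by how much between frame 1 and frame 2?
-2.8

Distance in frame 1: 7.8. Distance in frame 2: 5.0.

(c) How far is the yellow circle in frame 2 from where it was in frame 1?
3.4

The yellow circle moved from (8.8, 4.8) to (7.0, 7.7), a distance of √(1.8² + 2.9²) ≈ 3.4.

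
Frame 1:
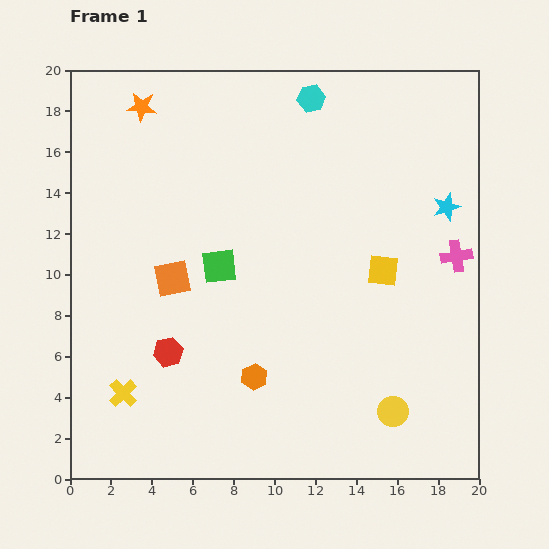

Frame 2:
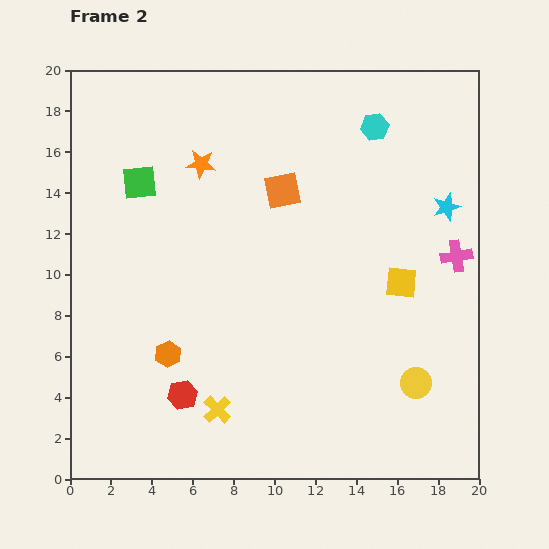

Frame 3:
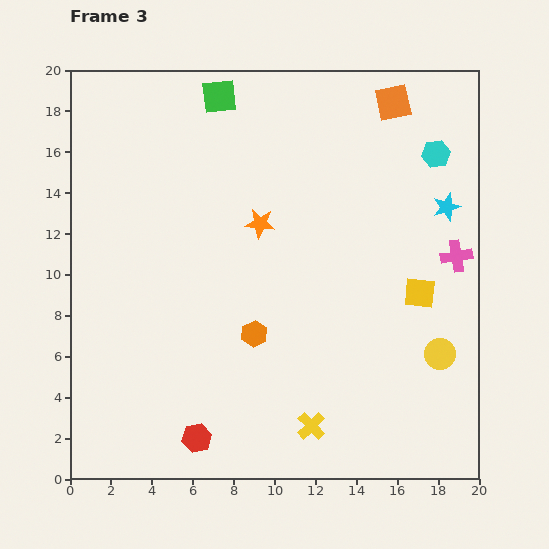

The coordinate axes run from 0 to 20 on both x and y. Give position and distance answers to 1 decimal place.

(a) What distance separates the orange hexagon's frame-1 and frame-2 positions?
4.3

The orange hexagon moved from (9.0, 5.0) to (4.8, 6.1), a distance of √(4.2² + 1.1²) ≈ 4.3.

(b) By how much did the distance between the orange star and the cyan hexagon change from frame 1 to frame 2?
+0.4

Distance in frame 1: 8.3. Distance in frame 2: 8.7.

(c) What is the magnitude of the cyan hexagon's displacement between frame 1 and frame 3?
6.7

The cyan hexagon moved from (11.8, 18.6) to (17.9, 15.9), a distance of √(6.1² + 2.7²) ≈ 6.7.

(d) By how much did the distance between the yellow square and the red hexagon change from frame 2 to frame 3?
+1.0

Distance in frame 2: 12.0. Distance in frame 3: 13.0.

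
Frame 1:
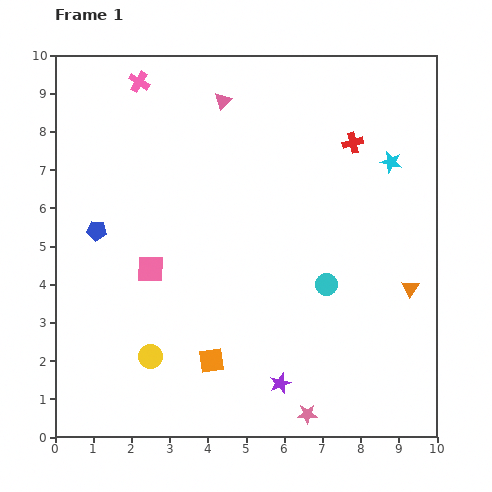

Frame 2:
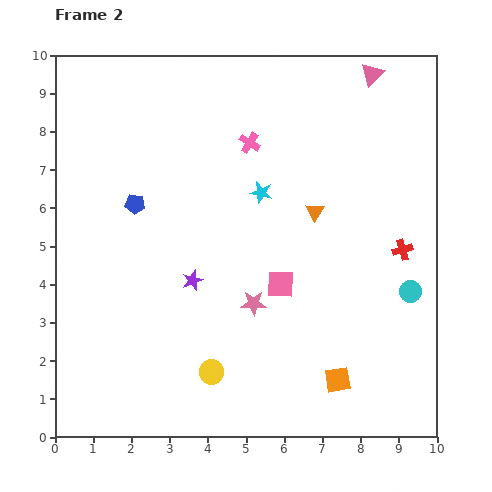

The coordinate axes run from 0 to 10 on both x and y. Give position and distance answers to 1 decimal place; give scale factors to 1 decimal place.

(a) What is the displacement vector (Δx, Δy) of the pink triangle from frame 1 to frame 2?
(3.9, 0.7)

The pink triangle was at (4.4, 8.8) in frame 1 and (8.3, 9.5) in frame 2.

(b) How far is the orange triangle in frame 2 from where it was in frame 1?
3.2

The orange triangle moved from (9.3, 3.9) to (6.8, 5.9), a distance of √(2.5² + 2.0²) ≈ 3.2.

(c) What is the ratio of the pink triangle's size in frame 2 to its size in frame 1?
1.4×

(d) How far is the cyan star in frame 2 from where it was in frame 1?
3.5

The cyan star moved from (8.8, 7.2) to (5.4, 6.4), a distance of √(3.4² + 0.8²) ≈ 3.5.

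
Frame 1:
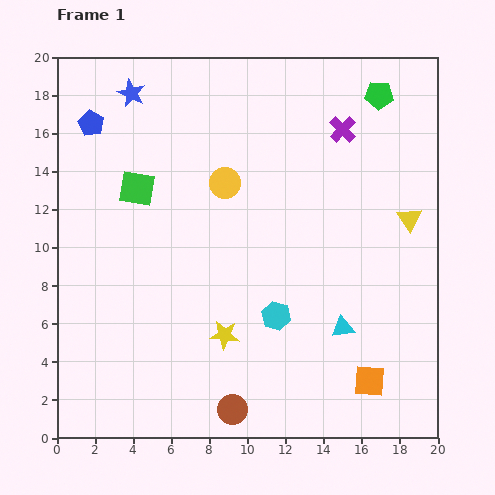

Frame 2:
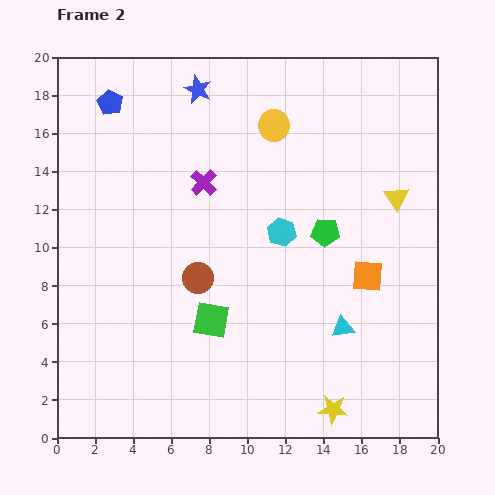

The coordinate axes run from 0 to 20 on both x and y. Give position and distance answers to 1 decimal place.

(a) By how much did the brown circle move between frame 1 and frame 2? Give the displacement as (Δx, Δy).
(-1.8, 6.9)

The brown circle was at (9.2, 1.5) in frame 1 and (7.4, 8.4) in frame 2.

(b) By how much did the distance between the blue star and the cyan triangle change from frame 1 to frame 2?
-2.0

Distance in frame 1: 16.6. Distance in frame 2: 14.6.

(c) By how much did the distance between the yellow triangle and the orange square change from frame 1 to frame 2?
-4.4

Distance in frame 1: 8.8. Distance in frame 2: 4.4.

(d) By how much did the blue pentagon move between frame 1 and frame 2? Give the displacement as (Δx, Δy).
(1.0, 1.1)

The blue pentagon was at (1.8, 16.5) in frame 1 and (2.8, 17.6) in frame 2.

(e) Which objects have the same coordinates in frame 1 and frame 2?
the cyan triangle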